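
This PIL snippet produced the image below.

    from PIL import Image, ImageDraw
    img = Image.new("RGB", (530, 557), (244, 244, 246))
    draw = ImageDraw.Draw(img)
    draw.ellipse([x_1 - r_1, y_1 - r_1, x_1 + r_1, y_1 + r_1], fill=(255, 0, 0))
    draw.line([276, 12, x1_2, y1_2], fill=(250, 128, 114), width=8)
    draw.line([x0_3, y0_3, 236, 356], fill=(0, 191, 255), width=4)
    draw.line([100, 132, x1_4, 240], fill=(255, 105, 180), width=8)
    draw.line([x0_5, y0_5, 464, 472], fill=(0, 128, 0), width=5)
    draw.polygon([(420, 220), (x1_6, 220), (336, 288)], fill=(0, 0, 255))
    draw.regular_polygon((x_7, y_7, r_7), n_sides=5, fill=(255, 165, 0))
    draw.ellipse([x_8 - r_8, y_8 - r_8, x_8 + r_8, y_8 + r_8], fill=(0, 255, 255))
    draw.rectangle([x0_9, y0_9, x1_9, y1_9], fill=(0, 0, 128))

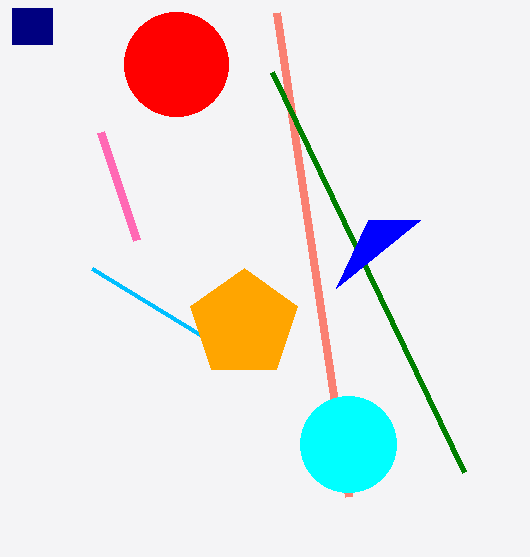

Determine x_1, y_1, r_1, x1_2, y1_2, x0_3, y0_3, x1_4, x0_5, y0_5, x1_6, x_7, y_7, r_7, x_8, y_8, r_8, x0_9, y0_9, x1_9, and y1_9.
x_1 = 176; y_1 = 64; r_1 = 52; x1_2 = 348; y1_2 = 496; x0_3 = 92; y0_3 = 268; x1_4 = 136; x0_5 = 272; y0_5 = 72; x1_6 = 368; x_7 = 244; y_7 = 324; r_7 = 56; x_8 = 348; y_8 = 444; r_8 = 48; x0_9 = 12; y0_9 = 8; x1_9 = 52; y1_9 = 44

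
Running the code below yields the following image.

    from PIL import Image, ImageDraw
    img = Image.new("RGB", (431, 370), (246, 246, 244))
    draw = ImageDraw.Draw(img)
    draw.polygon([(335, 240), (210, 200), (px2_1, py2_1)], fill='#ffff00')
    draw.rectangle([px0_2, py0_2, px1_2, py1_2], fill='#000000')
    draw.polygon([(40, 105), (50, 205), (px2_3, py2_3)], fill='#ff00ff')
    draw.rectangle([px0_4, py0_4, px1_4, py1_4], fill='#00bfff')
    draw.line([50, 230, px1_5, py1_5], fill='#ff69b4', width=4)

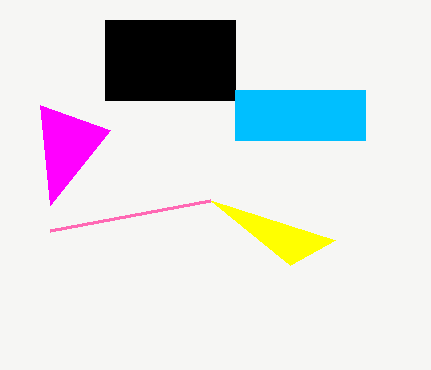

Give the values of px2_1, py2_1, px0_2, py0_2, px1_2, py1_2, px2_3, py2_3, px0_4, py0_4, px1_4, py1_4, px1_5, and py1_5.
px2_1 = 290, py2_1 = 265, px0_2 = 105, py0_2 = 20, px1_2 = 235, py1_2 = 100, px2_3 = 110, py2_3 = 130, px0_4 = 235, py0_4 = 90, px1_4 = 365, py1_4 = 140, px1_5 = 210, py1_5 = 200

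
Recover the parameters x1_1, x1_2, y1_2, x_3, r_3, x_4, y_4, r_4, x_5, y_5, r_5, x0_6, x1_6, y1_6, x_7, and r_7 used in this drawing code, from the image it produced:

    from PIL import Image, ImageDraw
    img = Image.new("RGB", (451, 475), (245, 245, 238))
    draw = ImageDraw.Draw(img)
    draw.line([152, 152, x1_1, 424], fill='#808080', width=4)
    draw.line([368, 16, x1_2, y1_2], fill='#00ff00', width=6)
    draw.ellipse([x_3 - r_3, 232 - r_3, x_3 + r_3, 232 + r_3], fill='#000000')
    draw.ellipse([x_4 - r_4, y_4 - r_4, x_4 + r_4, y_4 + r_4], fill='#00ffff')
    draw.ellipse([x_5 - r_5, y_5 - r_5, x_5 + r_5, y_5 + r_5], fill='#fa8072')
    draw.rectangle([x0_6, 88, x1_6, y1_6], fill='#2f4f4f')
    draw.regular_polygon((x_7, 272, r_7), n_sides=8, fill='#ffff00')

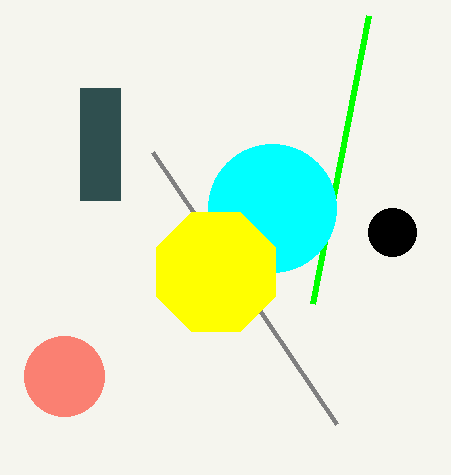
x1_1 = 336; x1_2 = 312; y1_2 = 304; x_3 = 392; r_3 = 24; x_4 = 272; y_4 = 208; r_4 = 64; x_5 = 64; y_5 = 376; r_5 = 40; x0_6 = 80; x1_6 = 120; y1_6 = 200; x_7 = 216; r_7 = 64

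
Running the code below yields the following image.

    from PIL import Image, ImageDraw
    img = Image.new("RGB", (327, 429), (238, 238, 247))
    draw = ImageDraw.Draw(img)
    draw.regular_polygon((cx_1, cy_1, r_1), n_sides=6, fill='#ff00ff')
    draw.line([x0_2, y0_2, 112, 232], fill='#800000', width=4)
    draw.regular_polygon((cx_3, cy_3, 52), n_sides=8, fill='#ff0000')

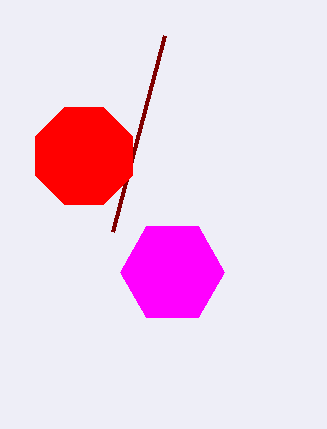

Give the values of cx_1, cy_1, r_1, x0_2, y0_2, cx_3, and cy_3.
cx_1 = 172, cy_1 = 272, r_1 = 52, x0_2 = 164, y0_2 = 36, cx_3 = 84, cy_3 = 156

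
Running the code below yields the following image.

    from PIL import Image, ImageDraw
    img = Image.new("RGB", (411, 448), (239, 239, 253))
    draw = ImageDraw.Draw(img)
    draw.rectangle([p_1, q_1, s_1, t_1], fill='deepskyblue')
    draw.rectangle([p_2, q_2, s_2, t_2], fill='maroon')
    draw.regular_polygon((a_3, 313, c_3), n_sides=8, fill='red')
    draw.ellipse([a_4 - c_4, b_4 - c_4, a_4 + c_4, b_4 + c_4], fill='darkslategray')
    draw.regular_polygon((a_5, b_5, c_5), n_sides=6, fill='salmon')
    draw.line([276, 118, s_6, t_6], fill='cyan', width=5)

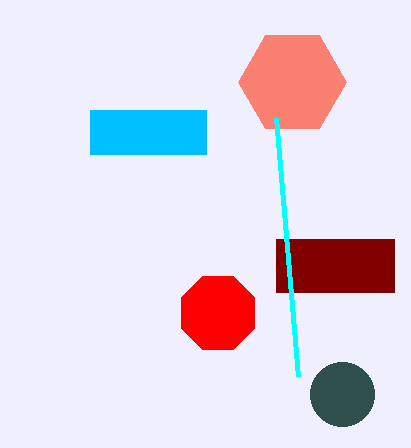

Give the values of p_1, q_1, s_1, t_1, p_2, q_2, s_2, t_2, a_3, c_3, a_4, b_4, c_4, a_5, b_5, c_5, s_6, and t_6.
p_1 = 90
q_1 = 110
s_1 = 206
t_1 = 154
p_2 = 276
q_2 = 239
s_2 = 394
t_2 = 292
a_3 = 218
c_3 = 40
a_4 = 342
b_4 = 394
c_4 = 32
a_5 = 292
b_5 = 82
c_5 = 54
s_6 = 298
t_6 = 376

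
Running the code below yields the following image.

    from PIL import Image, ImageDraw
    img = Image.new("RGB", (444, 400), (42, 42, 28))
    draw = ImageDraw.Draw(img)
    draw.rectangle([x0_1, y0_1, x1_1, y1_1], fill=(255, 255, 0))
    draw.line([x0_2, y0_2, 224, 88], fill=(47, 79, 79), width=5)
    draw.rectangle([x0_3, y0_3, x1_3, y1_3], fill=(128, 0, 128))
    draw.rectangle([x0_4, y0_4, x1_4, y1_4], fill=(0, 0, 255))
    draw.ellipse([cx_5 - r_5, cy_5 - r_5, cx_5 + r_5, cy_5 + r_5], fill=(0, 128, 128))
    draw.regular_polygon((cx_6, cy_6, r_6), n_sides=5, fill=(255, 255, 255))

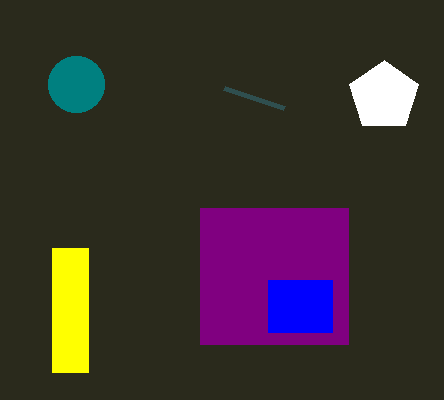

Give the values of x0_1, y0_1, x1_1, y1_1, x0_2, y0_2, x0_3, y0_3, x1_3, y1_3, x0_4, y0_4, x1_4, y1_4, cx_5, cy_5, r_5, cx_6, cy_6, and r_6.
x0_1 = 52, y0_1 = 248, x1_1 = 88, y1_1 = 372, x0_2 = 284, y0_2 = 108, x0_3 = 200, y0_3 = 208, x1_3 = 348, y1_3 = 344, x0_4 = 268, y0_4 = 280, x1_4 = 332, y1_4 = 332, cx_5 = 76, cy_5 = 84, r_5 = 28, cx_6 = 384, cy_6 = 96, r_6 = 36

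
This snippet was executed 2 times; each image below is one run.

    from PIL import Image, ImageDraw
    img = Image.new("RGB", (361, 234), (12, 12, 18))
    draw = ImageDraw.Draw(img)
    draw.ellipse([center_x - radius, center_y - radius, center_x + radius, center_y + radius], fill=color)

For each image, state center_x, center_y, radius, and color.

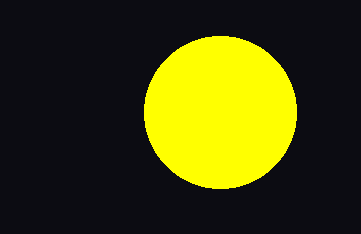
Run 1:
center_x = 220, center_y = 112, radius = 76, color = 'yellow'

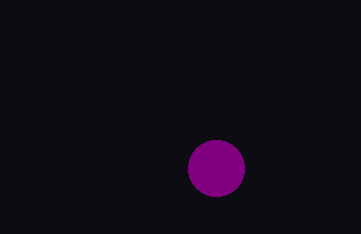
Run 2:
center_x = 216
center_y = 168
radius = 28
color = 'purple'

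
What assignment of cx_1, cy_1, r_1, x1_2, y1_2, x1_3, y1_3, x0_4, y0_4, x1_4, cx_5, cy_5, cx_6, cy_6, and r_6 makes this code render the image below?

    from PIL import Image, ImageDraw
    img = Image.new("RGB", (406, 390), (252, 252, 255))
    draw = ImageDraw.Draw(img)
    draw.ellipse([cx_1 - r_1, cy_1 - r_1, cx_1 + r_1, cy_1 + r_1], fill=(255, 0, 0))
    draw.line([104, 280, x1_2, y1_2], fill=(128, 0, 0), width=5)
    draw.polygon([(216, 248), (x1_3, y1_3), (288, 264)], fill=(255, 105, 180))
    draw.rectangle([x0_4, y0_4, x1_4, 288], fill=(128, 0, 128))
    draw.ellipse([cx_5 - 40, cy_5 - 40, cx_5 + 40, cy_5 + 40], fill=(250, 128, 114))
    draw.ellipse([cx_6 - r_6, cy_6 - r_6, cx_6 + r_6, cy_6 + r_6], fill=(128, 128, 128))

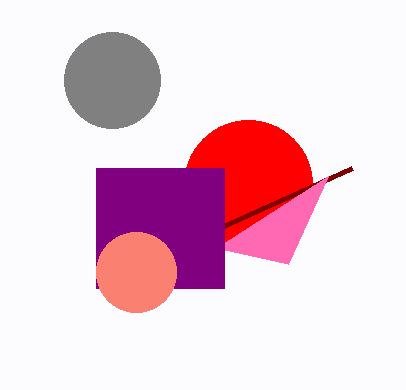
cx_1 = 248, cy_1 = 184, r_1 = 64, x1_2 = 352, y1_2 = 168, x1_3 = 328, y1_3 = 176, x0_4 = 96, y0_4 = 168, x1_4 = 224, cx_5 = 136, cy_5 = 272, cx_6 = 112, cy_6 = 80, r_6 = 48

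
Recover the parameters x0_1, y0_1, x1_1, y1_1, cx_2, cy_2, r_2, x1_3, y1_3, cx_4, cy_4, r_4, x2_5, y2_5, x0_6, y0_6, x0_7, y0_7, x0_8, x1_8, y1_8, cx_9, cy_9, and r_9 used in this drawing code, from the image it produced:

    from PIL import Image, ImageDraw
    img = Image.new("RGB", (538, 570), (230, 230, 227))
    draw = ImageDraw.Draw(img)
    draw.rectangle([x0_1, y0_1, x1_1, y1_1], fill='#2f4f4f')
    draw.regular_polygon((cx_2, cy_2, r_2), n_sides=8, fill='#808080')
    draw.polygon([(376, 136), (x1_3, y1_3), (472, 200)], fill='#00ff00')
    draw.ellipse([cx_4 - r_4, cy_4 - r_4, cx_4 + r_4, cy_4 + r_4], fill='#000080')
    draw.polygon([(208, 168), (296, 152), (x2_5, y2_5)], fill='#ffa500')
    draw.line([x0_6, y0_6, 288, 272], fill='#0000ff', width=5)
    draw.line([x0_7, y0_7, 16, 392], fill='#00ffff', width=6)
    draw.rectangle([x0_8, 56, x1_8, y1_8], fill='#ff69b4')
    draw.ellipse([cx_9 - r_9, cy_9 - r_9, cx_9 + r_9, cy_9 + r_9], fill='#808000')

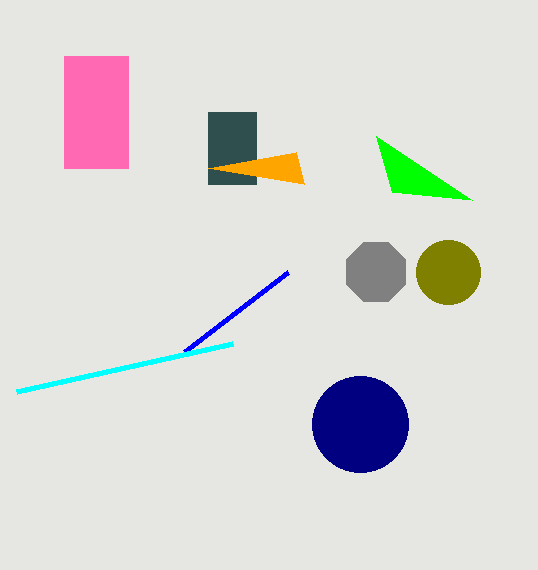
x0_1 = 208
y0_1 = 112
x1_1 = 256
y1_1 = 184
cx_2 = 376
cy_2 = 272
r_2 = 32
x1_3 = 392
y1_3 = 192
cx_4 = 360
cy_4 = 424
r_4 = 48
x2_5 = 304
y2_5 = 184
x0_6 = 184
y0_6 = 352
x0_7 = 232
y0_7 = 344
x0_8 = 64
x1_8 = 128
y1_8 = 168
cx_9 = 448
cy_9 = 272
r_9 = 32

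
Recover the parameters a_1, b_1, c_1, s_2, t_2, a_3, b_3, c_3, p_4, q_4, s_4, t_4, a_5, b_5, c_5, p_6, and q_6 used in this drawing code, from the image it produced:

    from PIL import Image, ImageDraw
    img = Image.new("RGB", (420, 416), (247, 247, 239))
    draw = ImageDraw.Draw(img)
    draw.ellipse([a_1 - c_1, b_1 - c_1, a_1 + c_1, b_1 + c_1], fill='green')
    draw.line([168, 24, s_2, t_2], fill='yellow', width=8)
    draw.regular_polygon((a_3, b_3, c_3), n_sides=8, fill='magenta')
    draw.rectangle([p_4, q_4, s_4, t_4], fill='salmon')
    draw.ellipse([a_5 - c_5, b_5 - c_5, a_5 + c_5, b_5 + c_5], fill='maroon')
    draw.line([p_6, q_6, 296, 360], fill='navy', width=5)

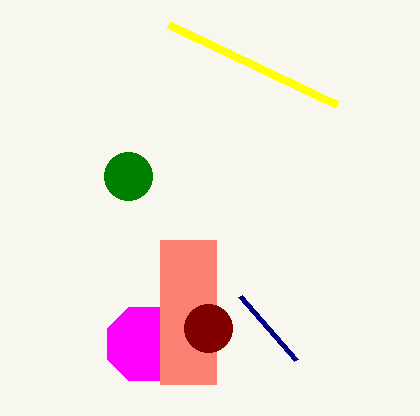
a_1 = 128; b_1 = 176; c_1 = 24; s_2 = 336; t_2 = 104; a_3 = 144; b_3 = 344; c_3 = 40; p_4 = 160; q_4 = 240; s_4 = 216; t_4 = 384; a_5 = 208; b_5 = 328; c_5 = 24; p_6 = 240; q_6 = 296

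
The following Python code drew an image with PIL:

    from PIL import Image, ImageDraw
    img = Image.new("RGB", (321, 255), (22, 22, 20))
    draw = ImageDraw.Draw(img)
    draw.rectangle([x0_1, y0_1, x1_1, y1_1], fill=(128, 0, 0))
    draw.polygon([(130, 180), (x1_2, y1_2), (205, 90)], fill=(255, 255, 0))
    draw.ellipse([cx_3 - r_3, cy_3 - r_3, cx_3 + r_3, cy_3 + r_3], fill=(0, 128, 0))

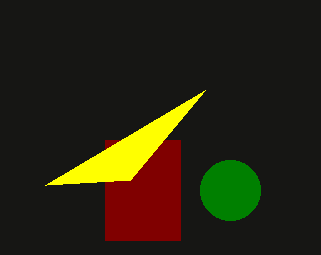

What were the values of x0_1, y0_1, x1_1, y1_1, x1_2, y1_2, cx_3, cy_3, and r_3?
x0_1 = 105, y0_1 = 140, x1_1 = 180, y1_1 = 240, x1_2 = 45, y1_2 = 185, cx_3 = 230, cy_3 = 190, r_3 = 30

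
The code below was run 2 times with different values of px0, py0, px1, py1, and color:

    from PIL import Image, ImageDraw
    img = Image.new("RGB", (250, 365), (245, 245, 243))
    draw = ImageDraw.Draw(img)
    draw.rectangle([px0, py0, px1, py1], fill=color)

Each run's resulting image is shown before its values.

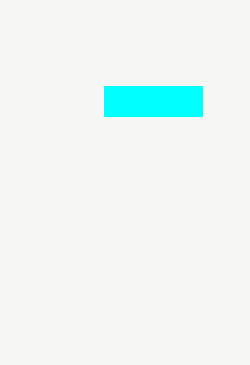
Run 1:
px0 = 104, py0 = 86, px1 = 202, py1 = 116, color = 'cyan'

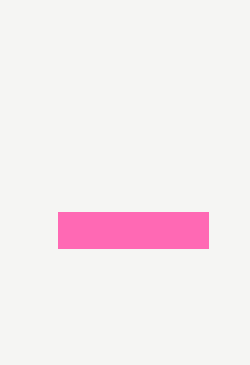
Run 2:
px0 = 58
py0 = 212
px1 = 208
py1 = 248
color = 'hotpink'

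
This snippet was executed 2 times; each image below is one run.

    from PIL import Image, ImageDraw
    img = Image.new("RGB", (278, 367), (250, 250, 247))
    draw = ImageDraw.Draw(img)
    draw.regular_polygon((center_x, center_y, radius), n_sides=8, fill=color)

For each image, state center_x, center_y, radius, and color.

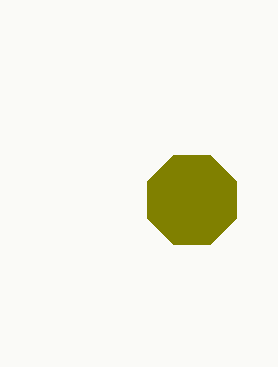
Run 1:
center_x = 192; center_y = 200; radius = 48; color = 'olive'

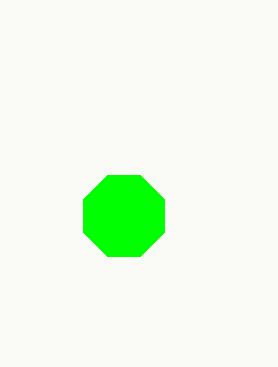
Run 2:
center_x = 124, center_y = 216, radius = 44, color = 'lime'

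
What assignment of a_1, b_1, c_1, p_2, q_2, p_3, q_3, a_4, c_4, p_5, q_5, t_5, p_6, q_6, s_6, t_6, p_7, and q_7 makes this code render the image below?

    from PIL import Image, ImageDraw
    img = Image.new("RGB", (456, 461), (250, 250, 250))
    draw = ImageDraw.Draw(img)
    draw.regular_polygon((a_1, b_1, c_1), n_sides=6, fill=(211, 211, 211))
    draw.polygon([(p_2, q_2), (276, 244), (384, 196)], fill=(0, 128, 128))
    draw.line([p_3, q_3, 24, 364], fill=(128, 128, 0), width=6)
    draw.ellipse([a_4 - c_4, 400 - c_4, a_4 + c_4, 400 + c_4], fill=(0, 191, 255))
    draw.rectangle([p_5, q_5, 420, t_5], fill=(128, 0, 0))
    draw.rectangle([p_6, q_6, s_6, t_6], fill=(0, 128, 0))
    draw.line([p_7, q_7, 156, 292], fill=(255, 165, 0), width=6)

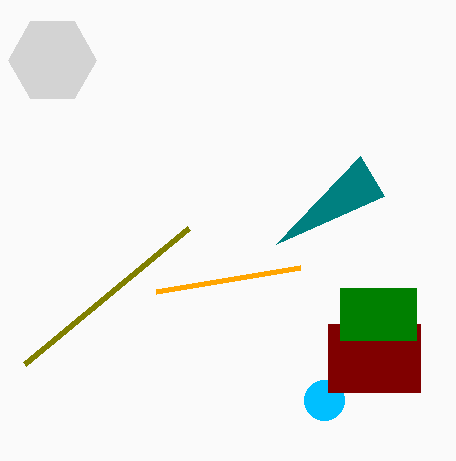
a_1 = 52, b_1 = 60, c_1 = 44, p_2 = 360, q_2 = 156, p_3 = 188, q_3 = 228, a_4 = 324, c_4 = 20, p_5 = 328, q_5 = 324, t_5 = 392, p_6 = 340, q_6 = 288, s_6 = 416, t_6 = 340, p_7 = 300, q_7 = 268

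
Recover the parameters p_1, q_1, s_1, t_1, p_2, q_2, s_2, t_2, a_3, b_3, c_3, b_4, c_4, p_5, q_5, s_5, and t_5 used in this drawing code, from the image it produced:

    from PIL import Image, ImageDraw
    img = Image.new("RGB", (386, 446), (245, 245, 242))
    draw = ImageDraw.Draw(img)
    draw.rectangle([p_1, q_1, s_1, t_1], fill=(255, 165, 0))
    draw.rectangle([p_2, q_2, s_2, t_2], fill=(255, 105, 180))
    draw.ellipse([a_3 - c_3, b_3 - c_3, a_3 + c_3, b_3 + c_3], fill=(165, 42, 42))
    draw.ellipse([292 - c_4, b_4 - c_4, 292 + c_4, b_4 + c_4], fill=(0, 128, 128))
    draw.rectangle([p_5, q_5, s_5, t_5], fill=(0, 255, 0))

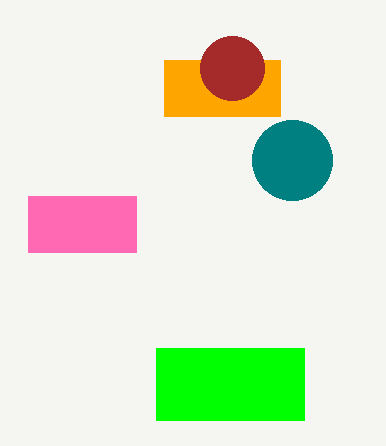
p_1 = 164, q_1 = 60, s_1 = 280, t_1 = 116, p_2 = 28, q_2 = 196, s_2 = 136, t_2 = 252, a_3 = 232, b_3 = 68, c_3 = 32, b_4 = 160, c_4 = 40, p_5 = 156, q_5 = 348, s_5 = 304, t_5 = 420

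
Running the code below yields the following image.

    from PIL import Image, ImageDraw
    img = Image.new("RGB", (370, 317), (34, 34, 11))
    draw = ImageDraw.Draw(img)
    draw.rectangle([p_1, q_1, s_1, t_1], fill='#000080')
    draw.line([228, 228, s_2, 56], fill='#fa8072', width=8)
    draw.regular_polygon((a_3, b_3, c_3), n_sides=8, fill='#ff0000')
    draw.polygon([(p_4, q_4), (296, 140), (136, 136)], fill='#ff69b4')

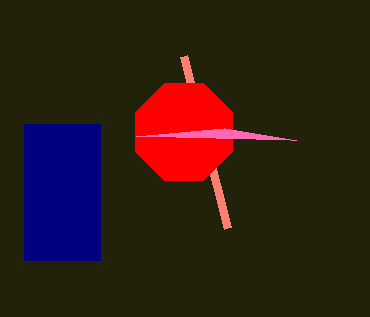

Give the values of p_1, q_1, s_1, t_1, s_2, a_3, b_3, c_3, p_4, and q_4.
p_1 = 24; q_1 = 124; s_1 = 100; t_1 = 260; s_2 = 184; a_3 = 184; b_3 = 132; c_3 = 52; p_4 = 224; q_4 = 128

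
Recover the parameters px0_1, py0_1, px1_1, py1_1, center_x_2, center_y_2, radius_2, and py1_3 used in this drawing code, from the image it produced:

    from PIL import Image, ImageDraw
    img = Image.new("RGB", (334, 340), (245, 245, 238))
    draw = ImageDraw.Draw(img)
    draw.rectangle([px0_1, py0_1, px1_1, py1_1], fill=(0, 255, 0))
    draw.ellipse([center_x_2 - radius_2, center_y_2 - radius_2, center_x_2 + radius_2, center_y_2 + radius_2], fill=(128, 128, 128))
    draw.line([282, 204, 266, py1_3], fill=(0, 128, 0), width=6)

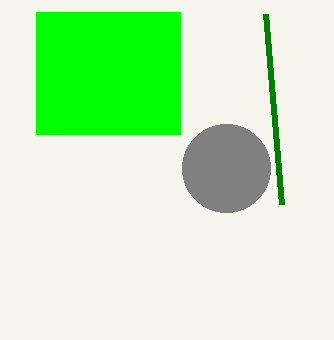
px0_1 = 36, py0_1 = 12, px1_1 = 180, py1_1 = 134, center_x_2 = 226, center_y_2 = 168, radius_2 = 44, py1_3 = 14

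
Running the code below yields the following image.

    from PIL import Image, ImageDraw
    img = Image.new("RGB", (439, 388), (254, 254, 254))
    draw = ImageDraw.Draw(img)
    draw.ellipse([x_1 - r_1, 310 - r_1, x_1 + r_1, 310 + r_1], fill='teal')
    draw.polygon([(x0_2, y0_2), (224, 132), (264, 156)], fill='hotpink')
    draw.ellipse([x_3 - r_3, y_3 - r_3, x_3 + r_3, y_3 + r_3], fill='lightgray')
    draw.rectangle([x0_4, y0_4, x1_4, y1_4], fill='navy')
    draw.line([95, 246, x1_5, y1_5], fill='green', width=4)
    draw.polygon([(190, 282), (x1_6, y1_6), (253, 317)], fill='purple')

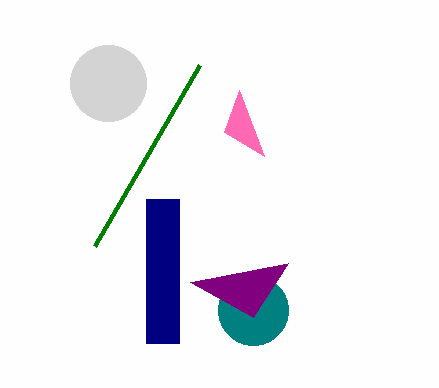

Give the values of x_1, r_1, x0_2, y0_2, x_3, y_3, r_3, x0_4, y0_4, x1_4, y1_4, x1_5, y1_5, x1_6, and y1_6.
x_1 = 253
r_1 = 35
x0_2 = 239
y0_2 = 90
x_3 = 108
y_3 = 83
r_3 = 38
x0_4 = 146
y0_4 = 199
x1_4 = 179
y1_4 = 343
x1_5 = 200
y1_5 = 65
x1_6 = 288
y1_6 = 263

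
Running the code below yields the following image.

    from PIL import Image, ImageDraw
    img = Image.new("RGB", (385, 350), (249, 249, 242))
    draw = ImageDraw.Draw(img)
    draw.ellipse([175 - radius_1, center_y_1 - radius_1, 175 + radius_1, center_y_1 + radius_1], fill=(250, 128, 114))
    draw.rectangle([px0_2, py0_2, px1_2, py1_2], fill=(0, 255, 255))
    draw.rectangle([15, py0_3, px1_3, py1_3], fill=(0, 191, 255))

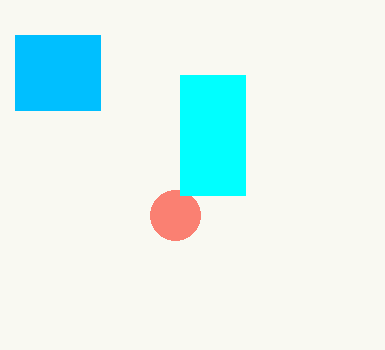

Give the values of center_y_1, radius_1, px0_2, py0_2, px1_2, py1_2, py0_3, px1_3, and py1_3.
center_y_1 = 215, radius_1 = 25, px0_2 = 180, py0_2 = 75, px1_2 = 245, py1_2 = 195, py0_3 = 35, px1_3 = 100, py1_3 = 110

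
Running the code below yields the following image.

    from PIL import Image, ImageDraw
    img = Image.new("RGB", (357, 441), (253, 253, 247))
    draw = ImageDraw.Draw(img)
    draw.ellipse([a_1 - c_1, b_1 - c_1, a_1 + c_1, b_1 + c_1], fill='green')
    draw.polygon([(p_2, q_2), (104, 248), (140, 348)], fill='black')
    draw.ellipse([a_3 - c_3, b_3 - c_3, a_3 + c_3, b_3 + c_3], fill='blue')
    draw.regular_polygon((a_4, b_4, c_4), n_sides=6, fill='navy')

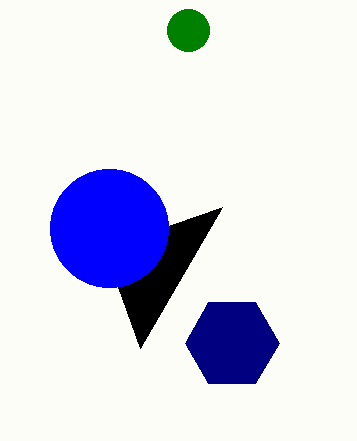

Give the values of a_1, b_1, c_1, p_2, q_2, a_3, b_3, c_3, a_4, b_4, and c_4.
a_1 = 188
b_1 = 30
c_1 = 21
p_2 = 222
q_2 = 207
a_3 = 109
b_3 = 228
c_3 = 59
a_4 = 232
b_4 = 343
c_4 = 47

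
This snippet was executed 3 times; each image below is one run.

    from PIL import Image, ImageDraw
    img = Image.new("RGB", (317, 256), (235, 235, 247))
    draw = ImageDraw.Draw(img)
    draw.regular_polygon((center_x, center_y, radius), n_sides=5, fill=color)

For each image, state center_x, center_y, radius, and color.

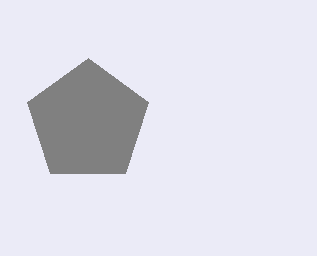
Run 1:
center_x = 88; center_y = 122; radius = 64; color = 'gray'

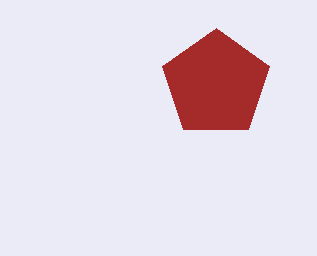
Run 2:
center_x = 216, center_y = 84, radius = 56, color = 'brown'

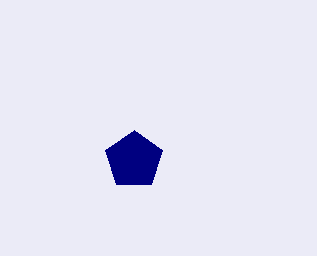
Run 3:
center_x = 134; center_y = 160; radius = 30; color = 'navy'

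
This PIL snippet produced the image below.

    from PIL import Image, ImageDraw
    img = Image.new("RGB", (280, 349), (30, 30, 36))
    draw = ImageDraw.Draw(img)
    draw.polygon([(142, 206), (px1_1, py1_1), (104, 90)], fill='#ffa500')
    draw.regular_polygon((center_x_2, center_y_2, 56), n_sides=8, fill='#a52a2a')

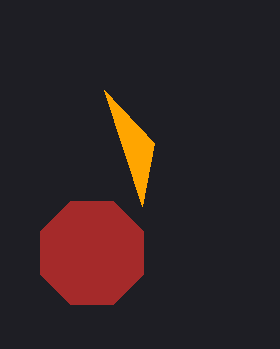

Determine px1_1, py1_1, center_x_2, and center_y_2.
px1_1 = 154, py1_1 = 143, center_x_2 = 92, center_y_2 = 253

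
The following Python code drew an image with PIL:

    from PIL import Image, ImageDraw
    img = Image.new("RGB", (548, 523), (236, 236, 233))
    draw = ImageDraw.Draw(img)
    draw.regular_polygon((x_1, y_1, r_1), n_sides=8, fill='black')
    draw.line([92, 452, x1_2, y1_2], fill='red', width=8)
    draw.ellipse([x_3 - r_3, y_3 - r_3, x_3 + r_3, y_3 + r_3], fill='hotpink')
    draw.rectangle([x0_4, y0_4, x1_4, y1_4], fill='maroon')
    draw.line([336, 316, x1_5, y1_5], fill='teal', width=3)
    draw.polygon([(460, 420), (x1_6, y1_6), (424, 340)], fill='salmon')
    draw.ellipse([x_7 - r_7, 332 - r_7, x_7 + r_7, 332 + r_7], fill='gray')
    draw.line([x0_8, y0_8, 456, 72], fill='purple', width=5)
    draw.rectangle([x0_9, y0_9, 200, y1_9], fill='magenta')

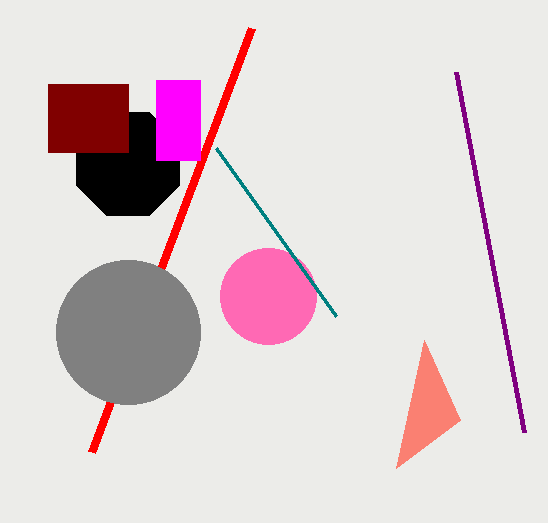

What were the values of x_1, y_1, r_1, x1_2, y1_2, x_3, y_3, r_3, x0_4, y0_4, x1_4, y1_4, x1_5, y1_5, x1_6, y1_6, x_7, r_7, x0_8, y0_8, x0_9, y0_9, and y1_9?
x_1 = 128, y_1 = 164, r_1 = 56, x1_2 = 252, y1_2 = 28, x_3 = 268, y_3 = 296, r_3 = 48, x0_4 = 48, y0_4 = 84, x1_4 = 128, y1_4 = 152, x1_5 = 216, y1_5 = 148, x1_6 = 396, y1_6 = 468, x_7 = 128, r_7 = 72, x0_8 = 524, y0_8 = 432, x0_9 = 156, y0_9 = 80, y1_9 = 160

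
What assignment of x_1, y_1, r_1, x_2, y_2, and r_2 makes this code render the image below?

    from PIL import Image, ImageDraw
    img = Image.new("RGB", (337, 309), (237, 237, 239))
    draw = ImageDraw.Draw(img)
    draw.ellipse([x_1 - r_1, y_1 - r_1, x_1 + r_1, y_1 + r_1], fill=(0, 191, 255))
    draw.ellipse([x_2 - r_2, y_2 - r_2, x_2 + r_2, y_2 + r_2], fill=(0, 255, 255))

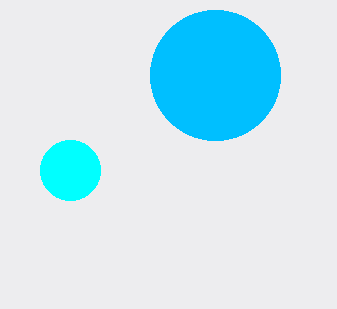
x_1 = 215
y_1 = 75
r_1 = 65
x_2 = 70
y_2 = 170
r_2 = 30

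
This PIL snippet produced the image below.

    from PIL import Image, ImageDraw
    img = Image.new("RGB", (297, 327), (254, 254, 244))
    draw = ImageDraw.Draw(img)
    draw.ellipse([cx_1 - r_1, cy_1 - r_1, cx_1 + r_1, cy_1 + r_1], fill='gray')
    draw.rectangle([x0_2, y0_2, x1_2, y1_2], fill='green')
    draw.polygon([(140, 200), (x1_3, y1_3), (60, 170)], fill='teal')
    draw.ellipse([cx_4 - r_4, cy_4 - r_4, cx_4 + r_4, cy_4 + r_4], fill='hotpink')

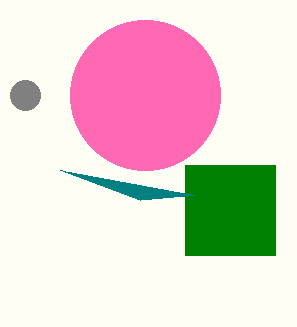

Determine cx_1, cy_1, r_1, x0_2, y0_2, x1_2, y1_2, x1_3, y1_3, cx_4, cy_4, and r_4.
cx_1 = 25
cy_1 = 95
r_1 = 15
x0_2 = 185
y0_2 = 165
x1_2 = 275
y1_2 = 255
x1_3 = 195
y1_3 = 195
cx_4 = 145
cy_4 = 95
r_4 = 75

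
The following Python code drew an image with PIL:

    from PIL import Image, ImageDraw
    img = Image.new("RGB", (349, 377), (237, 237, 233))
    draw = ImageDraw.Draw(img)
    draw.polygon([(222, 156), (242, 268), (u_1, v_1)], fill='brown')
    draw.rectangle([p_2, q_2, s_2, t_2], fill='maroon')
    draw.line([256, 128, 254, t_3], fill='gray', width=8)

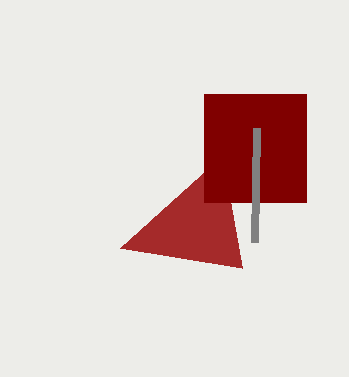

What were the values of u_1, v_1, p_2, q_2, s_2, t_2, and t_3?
u_1 = 120, v_1 = 248, p_2 = 204, q_2 = 94, s_2 = 306, t_2 = 202, t_3 = 242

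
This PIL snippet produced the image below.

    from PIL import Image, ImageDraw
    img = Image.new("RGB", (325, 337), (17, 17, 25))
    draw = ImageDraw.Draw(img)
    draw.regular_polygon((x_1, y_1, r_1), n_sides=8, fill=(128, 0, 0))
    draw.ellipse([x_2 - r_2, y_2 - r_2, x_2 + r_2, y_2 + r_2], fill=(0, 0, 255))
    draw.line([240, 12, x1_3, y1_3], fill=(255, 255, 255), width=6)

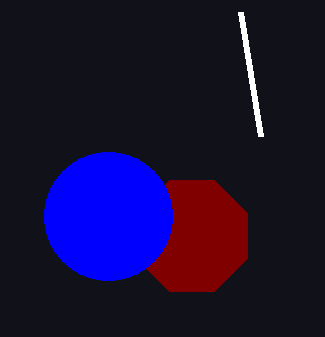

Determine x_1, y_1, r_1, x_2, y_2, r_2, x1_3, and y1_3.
x_1 = 192; y_1 = 236; r_1 = 60; x_2 = 108; y_2 = 216; r_2 = 64; x1_3 = 260; y1_3 = 136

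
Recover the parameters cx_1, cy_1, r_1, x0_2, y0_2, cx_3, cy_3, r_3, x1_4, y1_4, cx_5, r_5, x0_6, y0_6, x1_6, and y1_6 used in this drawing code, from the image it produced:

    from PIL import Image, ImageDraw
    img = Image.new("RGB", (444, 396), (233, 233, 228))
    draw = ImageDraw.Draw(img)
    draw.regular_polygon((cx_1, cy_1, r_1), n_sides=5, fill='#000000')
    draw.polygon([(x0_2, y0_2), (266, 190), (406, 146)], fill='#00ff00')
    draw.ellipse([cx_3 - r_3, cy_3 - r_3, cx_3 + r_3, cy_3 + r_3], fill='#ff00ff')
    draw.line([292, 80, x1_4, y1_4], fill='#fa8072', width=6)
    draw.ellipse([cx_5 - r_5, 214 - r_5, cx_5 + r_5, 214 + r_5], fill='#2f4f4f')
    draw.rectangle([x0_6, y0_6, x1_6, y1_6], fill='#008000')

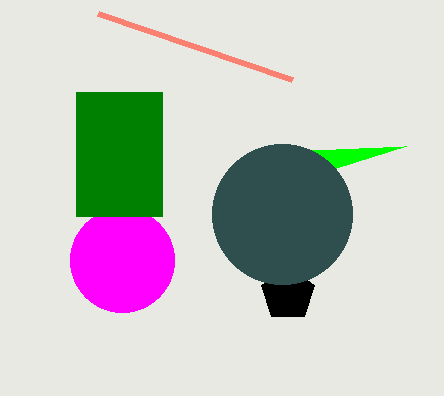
cx_1 = 288
cy_1 = 294
r_1 = 28
x0_2 = 312
y0_2 = 150
cx_3 = 122
cy_3 = 260
r_3 = 52
x1_4 = 98
y1_4 = 14
cx_5 = 282
r_5 = 70
x0_6 = 76
y0_6 = 92
x1_6 = 162
y1_6 = 216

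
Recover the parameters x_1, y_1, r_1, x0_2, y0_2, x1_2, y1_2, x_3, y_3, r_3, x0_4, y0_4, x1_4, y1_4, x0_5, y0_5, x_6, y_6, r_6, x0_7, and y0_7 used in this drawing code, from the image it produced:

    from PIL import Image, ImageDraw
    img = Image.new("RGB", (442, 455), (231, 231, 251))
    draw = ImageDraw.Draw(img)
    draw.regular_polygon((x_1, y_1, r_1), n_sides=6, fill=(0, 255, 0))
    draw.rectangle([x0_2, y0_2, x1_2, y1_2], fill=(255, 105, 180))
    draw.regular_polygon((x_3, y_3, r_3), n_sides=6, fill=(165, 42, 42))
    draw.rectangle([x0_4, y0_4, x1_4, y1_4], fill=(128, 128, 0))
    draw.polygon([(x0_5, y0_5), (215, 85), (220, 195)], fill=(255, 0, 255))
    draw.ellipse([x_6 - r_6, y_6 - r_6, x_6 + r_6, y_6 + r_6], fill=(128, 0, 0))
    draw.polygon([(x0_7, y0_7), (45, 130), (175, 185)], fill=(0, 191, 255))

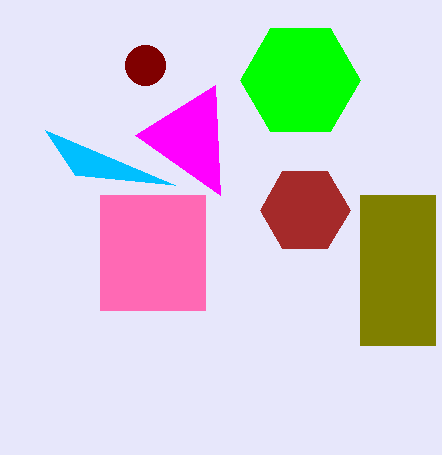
x_1 = 300, y_1 = 80, r_1 = 60, x0_2 = 100, y0_2 = 195, x1_2 = 205, y1_2 = 310, x_3 = 305, y_3 = 210, r_3 = 45, x0_4 = 360, y0_4 = 195, x1_4 = 435, y1_4 = 345, x0_5 = 135, y0_5 = 135, x_6 = 145, y_6 = 65, r_6 = 20, x0_7 = 75, y0_7 = 175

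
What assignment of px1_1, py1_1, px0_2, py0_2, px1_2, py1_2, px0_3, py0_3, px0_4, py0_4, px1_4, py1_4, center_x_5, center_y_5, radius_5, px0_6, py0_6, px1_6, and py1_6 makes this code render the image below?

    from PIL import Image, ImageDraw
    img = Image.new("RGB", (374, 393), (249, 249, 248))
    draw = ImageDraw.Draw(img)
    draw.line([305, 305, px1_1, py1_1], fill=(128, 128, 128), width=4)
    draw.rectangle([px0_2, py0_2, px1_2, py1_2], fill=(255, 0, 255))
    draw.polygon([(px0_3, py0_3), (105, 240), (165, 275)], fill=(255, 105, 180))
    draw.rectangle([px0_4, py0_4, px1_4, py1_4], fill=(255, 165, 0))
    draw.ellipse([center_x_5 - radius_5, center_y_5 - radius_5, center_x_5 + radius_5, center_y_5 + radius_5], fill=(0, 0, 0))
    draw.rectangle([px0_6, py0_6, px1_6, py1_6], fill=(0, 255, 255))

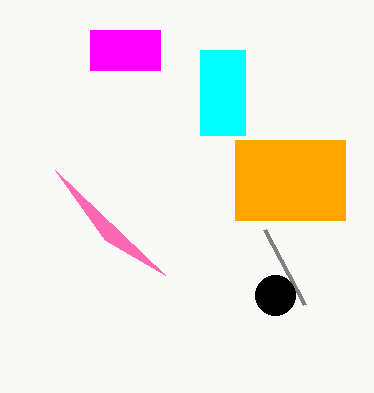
px1_1 = 265; py1_1 = 230; px0_2 = 90; py0_2 = 30; px1_2 = 160; py1_2 = 70; px0_3 = 55; py0_3 = 170; px0_4 = 235; py0_4 = 140; px1_4 = 345; py1_4 = 220; center_x_5 = 275; center_y_5 = 295; radius_5 = 20; px0_6 = 200; py0_6 = 50; px1_6 = 245; py1_6 = 135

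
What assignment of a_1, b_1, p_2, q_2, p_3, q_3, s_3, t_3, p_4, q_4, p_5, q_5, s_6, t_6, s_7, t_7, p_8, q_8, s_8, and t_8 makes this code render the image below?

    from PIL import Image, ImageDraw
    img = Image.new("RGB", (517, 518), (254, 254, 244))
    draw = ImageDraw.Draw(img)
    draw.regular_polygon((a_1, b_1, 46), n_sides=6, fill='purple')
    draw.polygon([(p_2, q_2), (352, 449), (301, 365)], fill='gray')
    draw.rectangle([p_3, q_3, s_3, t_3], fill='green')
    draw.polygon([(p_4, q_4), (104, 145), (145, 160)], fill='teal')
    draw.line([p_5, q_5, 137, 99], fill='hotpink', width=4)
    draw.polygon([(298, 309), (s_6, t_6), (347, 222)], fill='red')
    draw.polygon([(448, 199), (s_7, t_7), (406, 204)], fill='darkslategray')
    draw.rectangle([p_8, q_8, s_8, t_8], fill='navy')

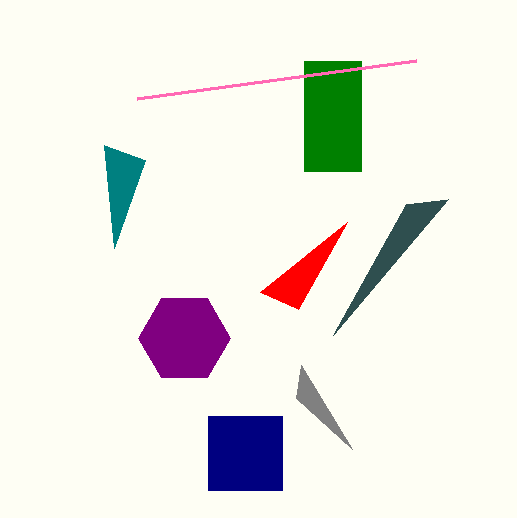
a_1 = 184; b_1 = 338; p_2 = 296; q_2 = 398; p_3 = 304; q_3 = 61; s_3 = 361; t_3 = 171; p_4 = 114; q_4 = 248; p_5 = 416; q_5 = 61; s_6 = 260; t_6 = 292; s_7 = 333; t_7 = 335; p_8 = 208; q_8 = 416; s_8 = 282; t_8 = 490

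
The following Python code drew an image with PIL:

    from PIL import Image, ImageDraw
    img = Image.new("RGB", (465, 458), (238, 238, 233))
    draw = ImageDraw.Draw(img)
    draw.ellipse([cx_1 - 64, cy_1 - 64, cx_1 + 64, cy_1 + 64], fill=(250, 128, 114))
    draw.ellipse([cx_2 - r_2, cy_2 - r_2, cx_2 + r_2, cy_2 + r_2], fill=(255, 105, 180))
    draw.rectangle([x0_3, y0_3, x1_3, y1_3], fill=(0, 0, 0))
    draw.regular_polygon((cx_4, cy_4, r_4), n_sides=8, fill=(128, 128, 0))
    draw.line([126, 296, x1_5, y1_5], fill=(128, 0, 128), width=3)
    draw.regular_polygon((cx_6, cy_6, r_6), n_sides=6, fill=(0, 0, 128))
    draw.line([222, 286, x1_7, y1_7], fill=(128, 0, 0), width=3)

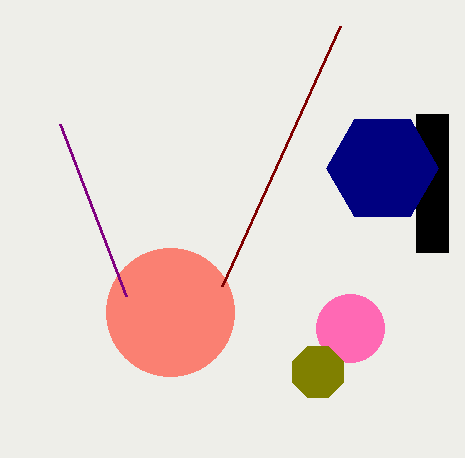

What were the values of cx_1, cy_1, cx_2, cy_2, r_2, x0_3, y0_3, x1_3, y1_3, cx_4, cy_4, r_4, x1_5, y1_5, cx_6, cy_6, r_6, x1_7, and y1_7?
cx_1 = 170, cy_1 = 312, cx_2 = 350, cy_2 = 328, r_2 = 34, x0_3 = 416, y0_3 = 114, x1_3 = 448, y1_3 = 252, cx_4 = 318, cy_4 = 372, r_4 = 28, x1_5 = 60, y1_5 = 124, cx_6 = 382, cy_6 = 168, r_6 = 56, x1_7 = 340, y1_7 = 26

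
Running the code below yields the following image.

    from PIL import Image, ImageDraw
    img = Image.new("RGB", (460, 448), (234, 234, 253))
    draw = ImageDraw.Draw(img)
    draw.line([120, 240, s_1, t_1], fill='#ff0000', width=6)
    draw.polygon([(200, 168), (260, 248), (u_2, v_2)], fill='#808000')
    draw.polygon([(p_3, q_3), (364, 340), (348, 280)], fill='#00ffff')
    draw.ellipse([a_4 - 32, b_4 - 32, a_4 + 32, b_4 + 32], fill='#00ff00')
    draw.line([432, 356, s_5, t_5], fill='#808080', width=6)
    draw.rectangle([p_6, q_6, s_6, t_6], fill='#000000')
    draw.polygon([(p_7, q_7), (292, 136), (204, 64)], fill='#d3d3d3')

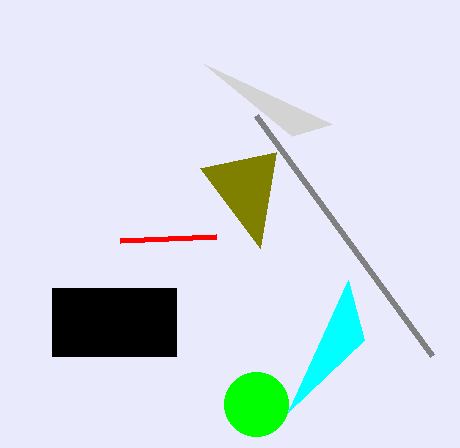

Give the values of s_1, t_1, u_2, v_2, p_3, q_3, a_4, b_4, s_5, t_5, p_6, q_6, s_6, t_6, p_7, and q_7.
s_1 = 216
t_1 = 236
u_2 = 276
v_2 = 152
p_3 = 288
q_3 = 412
a_4 = 256
b_4 = 404
s_5 = 256
t_5 = 116
p_6 = 52
q_6 = 288
s_6 = 176
t_6 = 356
p_7 = 332
q_7 = 124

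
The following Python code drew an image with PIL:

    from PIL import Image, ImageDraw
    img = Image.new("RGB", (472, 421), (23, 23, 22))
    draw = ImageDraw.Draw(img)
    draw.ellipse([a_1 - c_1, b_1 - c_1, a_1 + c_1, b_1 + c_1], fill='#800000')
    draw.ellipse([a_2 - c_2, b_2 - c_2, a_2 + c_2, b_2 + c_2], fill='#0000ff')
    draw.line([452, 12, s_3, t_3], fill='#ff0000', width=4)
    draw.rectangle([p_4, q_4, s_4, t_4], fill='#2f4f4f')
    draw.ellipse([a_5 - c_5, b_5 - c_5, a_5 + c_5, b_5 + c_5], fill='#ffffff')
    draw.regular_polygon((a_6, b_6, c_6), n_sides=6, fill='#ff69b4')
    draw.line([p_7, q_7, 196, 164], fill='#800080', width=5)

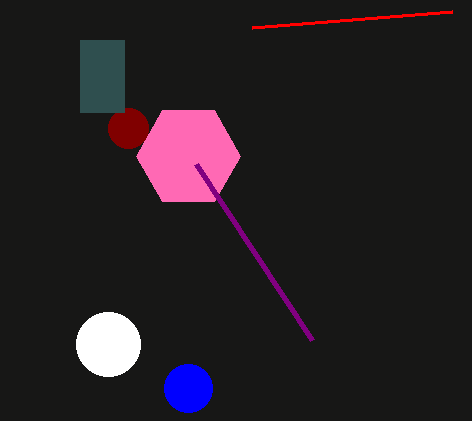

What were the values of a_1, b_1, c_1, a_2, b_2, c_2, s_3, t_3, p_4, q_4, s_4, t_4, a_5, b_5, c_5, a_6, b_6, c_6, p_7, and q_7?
a_1 = 128, b_1 = 128, c_1 = 20, a_2 = 188, b_2 = 388, c_2 = 24, s_3 = 252, t_3 = 28, p_4 = 80, q_4 = 40, s_4 = 124, t_4 = 112, a_5 = 108, b_5 = 344, c_5 = 32, a_6 = 188, b_6 = 156, c_6 = 52, p_7 = 312, q_7 = 340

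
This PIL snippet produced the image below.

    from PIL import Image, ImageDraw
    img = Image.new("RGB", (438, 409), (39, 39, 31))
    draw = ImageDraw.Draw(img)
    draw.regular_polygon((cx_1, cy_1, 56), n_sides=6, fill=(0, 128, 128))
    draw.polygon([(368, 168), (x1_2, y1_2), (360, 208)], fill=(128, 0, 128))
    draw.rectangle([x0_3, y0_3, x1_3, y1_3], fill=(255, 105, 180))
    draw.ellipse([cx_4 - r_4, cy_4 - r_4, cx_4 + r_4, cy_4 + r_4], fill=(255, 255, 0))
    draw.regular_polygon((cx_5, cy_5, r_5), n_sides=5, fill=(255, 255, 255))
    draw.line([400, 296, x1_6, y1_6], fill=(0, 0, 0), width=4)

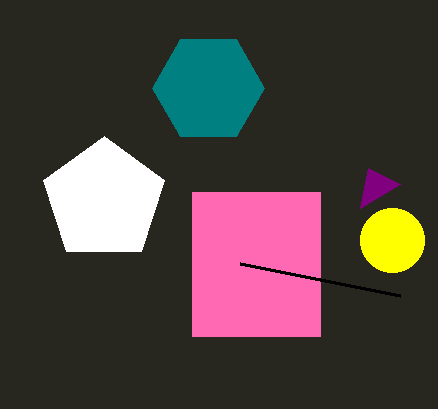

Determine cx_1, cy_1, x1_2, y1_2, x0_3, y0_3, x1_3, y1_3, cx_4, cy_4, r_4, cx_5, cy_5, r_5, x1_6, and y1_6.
cx_1 = 208
cy_1 = 88
x1_2 = 400
y1_2 = 184
x0_3 = 192
y0_3 = 192
x1_3 = 320
y1_3 = 336
cx_4 = 392
cy_4 = 240
r_4 = 32
cx_5 = 104
cy_5 = 200
r_5 = 64
x1_6 = 240
y1_6 = 264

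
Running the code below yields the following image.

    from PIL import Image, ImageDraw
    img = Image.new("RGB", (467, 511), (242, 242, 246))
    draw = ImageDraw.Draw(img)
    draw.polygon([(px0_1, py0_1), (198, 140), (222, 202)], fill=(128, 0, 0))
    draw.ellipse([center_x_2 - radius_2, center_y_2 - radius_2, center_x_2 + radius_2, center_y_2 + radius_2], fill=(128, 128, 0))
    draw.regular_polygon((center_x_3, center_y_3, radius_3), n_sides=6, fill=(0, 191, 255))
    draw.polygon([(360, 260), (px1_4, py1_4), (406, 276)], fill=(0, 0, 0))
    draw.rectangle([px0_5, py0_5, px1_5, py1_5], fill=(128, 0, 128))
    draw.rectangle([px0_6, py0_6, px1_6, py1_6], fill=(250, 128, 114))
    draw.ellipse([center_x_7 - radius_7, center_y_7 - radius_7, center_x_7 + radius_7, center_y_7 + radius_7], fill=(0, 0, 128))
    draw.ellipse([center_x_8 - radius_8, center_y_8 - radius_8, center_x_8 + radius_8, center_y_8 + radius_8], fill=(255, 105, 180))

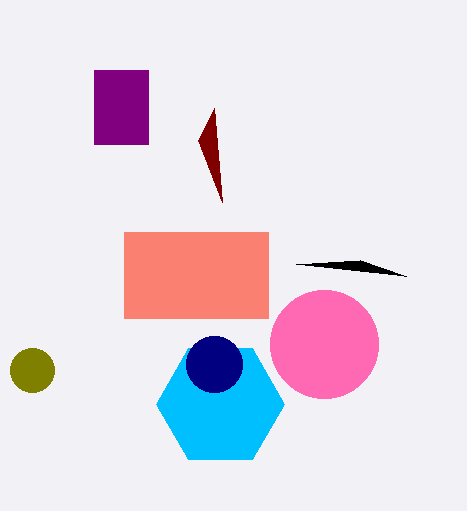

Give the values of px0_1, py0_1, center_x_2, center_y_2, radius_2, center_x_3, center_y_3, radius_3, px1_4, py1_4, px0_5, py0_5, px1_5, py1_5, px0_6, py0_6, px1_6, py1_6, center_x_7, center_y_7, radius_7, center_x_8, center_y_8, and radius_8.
px0_1 = 214; py0_1 = 108; center_x_2 = 32; center_y_2 = 370; radius_2 = 22; center_x_3 = 220; center_y_3 = 404; radius_3 = 64; px1_4 = 296; py1_4 = 264; px0_5 = 94; py0_5 = 70; px1_5 = 148; py1_5 = 144; px0_6 = 124; py0_6 = 232; px1_6 = 268; py1_6 = 318; center_x_7 = 214; center_y_7 = 364; radius_7 = 28; center_x_8 = 324; center_y_8 = 344; radius_8 = 54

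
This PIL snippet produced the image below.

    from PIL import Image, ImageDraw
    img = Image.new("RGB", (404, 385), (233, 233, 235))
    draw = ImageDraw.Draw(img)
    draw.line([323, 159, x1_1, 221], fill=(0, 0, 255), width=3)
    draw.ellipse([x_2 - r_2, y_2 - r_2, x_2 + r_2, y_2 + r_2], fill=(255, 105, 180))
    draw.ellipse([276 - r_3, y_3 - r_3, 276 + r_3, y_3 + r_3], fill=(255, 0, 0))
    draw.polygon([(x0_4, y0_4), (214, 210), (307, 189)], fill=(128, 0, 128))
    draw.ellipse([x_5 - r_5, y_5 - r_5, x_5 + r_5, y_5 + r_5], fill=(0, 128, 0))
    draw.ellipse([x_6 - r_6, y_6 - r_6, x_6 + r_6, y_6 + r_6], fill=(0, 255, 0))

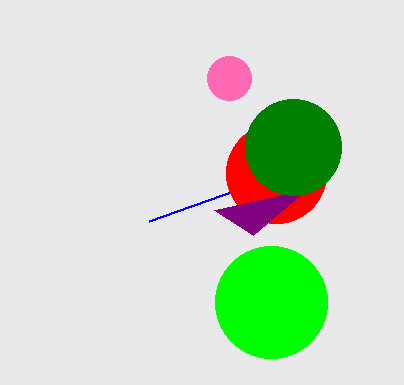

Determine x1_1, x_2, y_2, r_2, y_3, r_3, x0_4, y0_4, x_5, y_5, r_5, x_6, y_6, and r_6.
x1_1 = 149, x_2 = 229, y_2 = 78, r_2 = 22, y_3 = 173, r_3 = 50, x0_4 = 253, y0_4 = 235, x_5 = 293, y_5 = 147, r_5 = 48, x_6 = 271, y_6 = 302, r_6 = 56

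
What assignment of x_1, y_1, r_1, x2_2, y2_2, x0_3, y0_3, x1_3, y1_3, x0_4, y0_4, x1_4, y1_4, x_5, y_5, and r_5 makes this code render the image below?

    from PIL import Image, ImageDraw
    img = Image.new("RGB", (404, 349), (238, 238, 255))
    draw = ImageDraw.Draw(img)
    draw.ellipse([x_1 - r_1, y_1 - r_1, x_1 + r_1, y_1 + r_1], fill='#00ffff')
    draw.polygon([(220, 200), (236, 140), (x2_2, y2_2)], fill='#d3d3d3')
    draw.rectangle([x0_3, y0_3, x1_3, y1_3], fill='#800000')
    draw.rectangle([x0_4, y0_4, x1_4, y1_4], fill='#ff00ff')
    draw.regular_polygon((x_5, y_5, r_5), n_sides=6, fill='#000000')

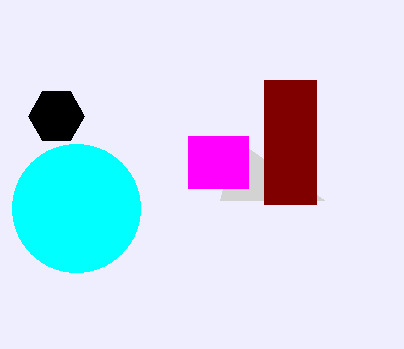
x_1 = 76, y_1 = 208, r_1 = 64, x2_2 = 324, y2_2 = 200, x0_3 = 264, y0_3 = 80, x1_3 = 316, y1_3 = 204, x0_4 = 188, y0_4 = 136, x1_4 = 248, y1_4 = 188, x_5 = 56, y_5 = 116, r_5 = 28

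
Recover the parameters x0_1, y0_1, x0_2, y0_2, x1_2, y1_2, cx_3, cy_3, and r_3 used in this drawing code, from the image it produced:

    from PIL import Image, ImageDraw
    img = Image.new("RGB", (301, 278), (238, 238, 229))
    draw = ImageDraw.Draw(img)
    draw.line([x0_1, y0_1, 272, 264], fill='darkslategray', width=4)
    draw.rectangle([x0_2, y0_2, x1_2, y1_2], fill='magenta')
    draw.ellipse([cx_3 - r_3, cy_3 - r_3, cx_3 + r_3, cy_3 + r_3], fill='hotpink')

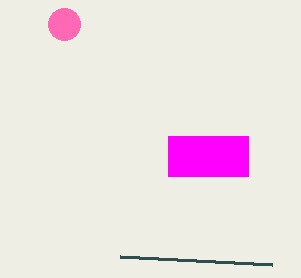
x0_1 = 120, y0_1 = 256, x0_2 = 168, y0_2 = 136, x1_2 = 248, y1_2 = 176, cx_3 = 64, cy_3 = 24, r_3 = 16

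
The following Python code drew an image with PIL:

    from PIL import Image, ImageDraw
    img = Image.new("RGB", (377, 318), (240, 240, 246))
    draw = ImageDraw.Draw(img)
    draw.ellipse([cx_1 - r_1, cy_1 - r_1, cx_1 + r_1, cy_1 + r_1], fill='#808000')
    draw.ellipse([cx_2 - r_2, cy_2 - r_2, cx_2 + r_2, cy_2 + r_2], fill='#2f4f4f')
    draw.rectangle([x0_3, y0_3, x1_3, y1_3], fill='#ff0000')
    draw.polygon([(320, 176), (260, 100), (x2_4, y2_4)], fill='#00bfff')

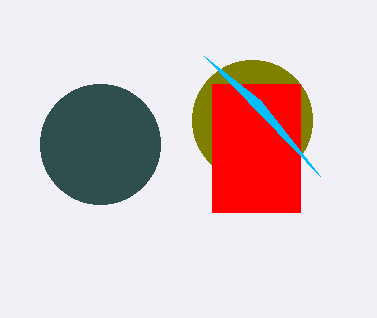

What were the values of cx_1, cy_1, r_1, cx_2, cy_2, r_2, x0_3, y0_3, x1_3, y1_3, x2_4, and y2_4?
cx_1 = 252; cy_1 = 120; r_1 = 60; cx_2 = 100; cy_2 = 144; r_2 = 60; x0_3 = 212; y0_3 = 84; x1_3 = 300; y1_3 = 212; x2_4 = 204; y2_4 = 56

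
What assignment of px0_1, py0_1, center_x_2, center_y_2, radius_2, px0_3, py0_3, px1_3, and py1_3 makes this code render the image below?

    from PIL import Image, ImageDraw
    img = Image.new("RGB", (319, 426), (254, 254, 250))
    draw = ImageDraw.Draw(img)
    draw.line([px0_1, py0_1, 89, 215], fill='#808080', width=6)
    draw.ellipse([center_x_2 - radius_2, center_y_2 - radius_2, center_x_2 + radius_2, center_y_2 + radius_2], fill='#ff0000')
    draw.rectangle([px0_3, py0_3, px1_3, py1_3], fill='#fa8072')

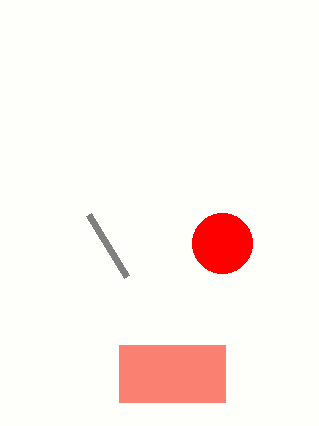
px0_1 = 127, py0_1 = 277, center_x_2 = 222, center_y_2 = 243, radius_2 = 30, px0_3 = 119, py0_3 = 345, px1_3 = 225, py1_3 = 402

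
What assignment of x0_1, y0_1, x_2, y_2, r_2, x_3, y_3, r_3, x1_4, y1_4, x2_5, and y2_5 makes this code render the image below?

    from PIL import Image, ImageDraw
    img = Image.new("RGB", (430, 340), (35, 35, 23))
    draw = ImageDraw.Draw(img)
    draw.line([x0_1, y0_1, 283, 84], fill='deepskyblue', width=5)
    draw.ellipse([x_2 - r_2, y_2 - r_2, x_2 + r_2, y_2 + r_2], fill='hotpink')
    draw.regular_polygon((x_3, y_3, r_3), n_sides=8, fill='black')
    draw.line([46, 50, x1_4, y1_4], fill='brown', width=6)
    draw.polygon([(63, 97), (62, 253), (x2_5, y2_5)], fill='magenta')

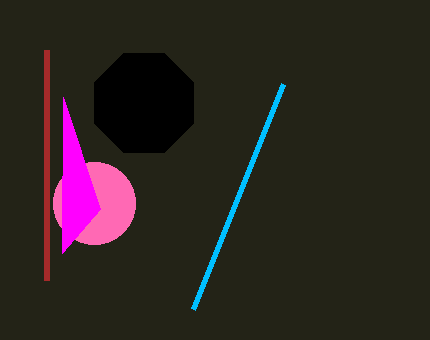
x0_1 = 193, y0_1 = 309, x_2 = 94, y_2 = 203, r_2 = 41, x_3 = 144, y_3 = 103, r_3 = 54, x1_4 = 46, y1_4 = 280, x2_5 = 100, y2_5 = 209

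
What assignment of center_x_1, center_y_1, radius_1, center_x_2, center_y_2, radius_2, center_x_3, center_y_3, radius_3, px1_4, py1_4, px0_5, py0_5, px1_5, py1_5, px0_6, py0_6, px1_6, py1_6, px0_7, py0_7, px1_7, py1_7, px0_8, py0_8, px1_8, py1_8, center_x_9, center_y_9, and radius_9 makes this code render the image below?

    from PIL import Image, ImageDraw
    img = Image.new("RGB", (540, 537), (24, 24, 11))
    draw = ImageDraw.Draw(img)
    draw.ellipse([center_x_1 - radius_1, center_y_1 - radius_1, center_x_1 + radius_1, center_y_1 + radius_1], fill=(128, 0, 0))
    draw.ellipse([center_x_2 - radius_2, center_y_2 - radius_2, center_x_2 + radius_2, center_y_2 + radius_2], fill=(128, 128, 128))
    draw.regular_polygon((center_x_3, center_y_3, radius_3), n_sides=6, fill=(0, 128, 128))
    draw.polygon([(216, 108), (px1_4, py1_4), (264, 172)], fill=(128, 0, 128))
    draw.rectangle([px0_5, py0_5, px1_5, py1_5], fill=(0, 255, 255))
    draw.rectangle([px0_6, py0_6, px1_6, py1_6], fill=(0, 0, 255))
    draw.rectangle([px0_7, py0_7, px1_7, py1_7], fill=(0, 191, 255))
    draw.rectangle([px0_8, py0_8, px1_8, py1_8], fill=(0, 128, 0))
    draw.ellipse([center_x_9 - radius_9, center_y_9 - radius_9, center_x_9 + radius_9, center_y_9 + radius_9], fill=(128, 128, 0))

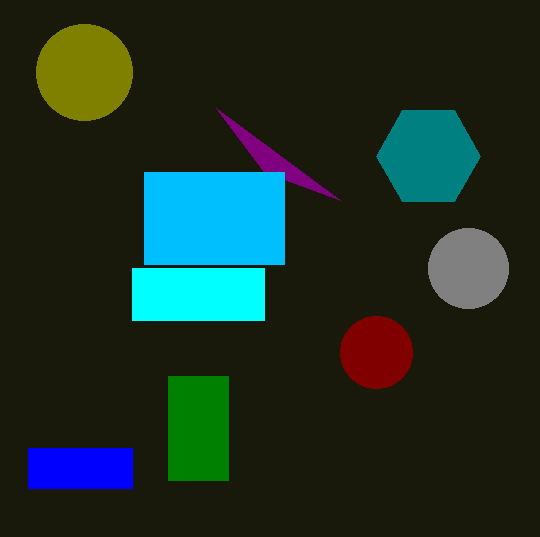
center_x_1 = 376, center_y_1 = 352, radius_1 = 36, center_x_2 = 468, center_y_2 = 268, radius_2 = 40, center_x_3 = 428, center_y_3 = 156, radius_3 = 52, px1_4 = 340, py1_4 = 200, px0_5 = 132, py0_5 = 268, px1_5 = 264, py1_5 = 320, px0_6 = 28, py0_6 = 448, px1_6 = 132, py1_6 = 488, px0_7 = 144, py0_7 = 172, px1_7 = 284, py1_7 = 264, px0_8 = 168, py0_8 = 376, px1_8 = 228, py1_8 = 480, center_x_9 = 84, center_y_9 = 72, radius_9 = 48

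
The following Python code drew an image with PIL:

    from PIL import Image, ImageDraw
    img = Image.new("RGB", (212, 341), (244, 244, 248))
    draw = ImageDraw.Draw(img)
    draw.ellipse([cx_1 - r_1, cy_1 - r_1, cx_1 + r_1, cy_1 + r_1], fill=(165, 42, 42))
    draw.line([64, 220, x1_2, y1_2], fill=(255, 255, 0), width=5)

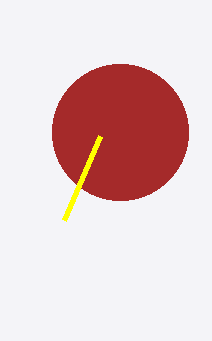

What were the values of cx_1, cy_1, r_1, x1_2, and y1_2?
cx_1 = 120; cy_1 = 132; r_1 = 68; x1_2 = 100; y1_2 = 136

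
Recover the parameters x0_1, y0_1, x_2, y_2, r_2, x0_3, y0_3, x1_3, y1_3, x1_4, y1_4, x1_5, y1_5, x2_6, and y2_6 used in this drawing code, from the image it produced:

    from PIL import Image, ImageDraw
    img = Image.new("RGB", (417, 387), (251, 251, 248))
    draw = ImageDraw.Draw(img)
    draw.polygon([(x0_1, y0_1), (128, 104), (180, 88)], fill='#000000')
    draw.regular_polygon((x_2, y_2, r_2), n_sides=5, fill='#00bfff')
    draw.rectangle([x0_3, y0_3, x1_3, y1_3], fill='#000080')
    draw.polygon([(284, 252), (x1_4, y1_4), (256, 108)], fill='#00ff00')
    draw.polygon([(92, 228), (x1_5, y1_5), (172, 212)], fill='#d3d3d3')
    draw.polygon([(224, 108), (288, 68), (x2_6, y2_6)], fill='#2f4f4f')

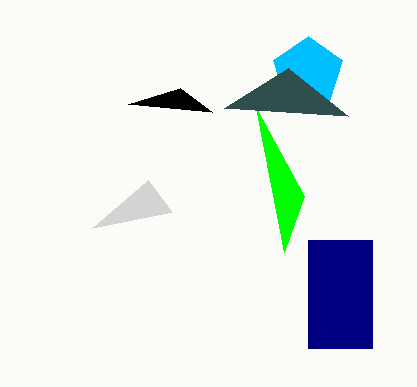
x0_1 = 212
y0_1 = 112
x_2 = 308
y_2 = 72
r_2 = 36
x0_3 = 308
y0_3 = 240
x1_3 = 372
y1_3 = 348
x1_4 = 304
y1_4 = 196
x1_5 = 148
y1_5 = 180
x2_6 = 348
y2_6 = 116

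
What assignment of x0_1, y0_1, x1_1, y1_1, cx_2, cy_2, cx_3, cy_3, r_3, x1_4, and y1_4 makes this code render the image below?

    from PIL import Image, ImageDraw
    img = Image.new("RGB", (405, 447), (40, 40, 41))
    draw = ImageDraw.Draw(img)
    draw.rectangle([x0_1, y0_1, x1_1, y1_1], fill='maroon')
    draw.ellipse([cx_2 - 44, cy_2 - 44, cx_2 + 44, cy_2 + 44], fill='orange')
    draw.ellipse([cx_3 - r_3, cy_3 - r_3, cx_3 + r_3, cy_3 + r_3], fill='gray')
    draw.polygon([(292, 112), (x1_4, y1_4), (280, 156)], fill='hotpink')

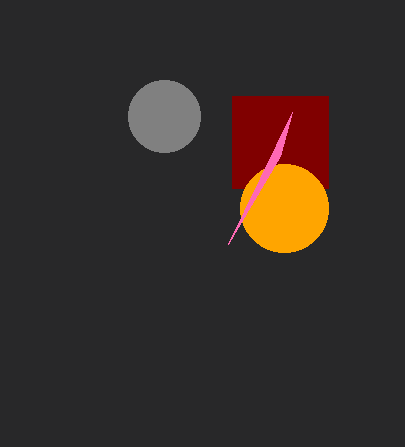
x0_1 = 232, y0_1 = 96, x1_1 = 328, y1_1 = 188, cx_2 = 284, cy_2 = 208, cx_3 = 164, cy_3 = 116, r_3 = 36, x1_4 = 228, y1_4 = 244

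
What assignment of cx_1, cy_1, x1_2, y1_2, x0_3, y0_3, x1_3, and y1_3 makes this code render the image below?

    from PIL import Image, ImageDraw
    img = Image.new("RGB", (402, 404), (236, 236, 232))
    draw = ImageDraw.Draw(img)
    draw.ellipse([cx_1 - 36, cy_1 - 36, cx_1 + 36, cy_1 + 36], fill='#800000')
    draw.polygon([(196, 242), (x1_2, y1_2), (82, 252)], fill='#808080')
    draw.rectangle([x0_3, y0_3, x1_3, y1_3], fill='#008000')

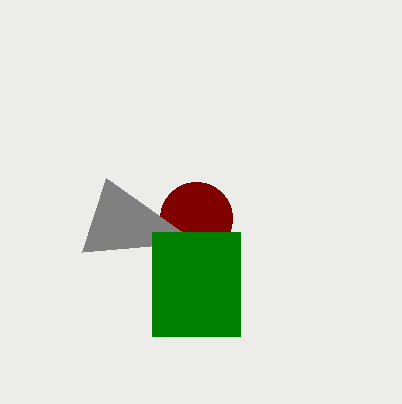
cx_1 = 196; cy_1 = 218; x1_2 = 106; y1_2 = 178; x0_3 = 152; y0_3 = 232; x1_3 = 240; y1_3 = 336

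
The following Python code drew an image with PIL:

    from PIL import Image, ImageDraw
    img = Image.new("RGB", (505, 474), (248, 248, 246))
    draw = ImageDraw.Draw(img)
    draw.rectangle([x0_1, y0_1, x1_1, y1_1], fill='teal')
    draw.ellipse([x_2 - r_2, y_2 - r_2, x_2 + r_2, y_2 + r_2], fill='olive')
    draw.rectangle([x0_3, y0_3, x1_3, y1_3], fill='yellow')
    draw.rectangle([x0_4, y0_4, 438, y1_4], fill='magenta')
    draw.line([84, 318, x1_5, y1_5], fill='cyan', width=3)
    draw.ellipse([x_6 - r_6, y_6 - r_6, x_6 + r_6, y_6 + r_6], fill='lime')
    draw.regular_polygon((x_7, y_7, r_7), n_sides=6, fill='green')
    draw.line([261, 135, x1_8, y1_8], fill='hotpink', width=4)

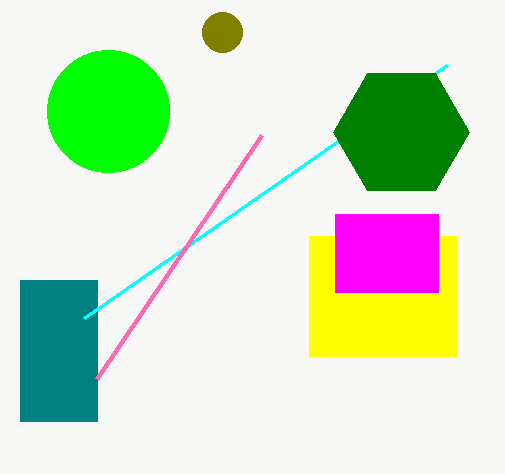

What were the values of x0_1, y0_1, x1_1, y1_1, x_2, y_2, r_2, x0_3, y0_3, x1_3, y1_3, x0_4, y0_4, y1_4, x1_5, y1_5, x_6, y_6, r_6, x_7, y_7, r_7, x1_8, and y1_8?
x0_1 = 20; y0_1 = 280; x1_1 = 97; y1_1 = 421; x_2 = 222; y_2 = 32; r_2 = 20; x0_3 = 309; y0_3 = 236; x1_3 = 456; y1_3 = 356; x0_4 = 335; y0_4 = 214; y1_4 = 292; x1_5 = 447; y1_5 = 65; x_6 = 108; y_6 = 111; r_6 = 61; x_7 = 401; y_7 = 132; r_7 = 68; x1_8 = 96; y1_8 = 379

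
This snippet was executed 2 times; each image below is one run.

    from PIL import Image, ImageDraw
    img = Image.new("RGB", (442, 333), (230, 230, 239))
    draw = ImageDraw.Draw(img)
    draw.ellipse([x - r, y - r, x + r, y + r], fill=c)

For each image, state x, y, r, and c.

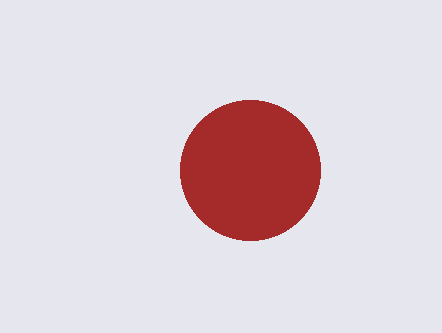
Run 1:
x = 250, y = 170, r = 70, c = 'brown'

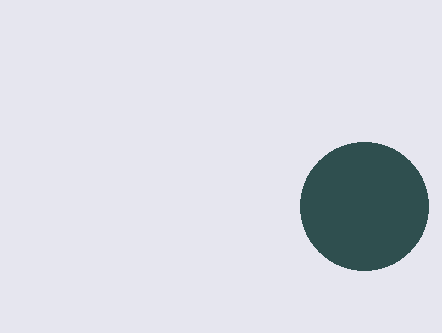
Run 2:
x = 364, y = 206, r = 64, c = 'darkslategray'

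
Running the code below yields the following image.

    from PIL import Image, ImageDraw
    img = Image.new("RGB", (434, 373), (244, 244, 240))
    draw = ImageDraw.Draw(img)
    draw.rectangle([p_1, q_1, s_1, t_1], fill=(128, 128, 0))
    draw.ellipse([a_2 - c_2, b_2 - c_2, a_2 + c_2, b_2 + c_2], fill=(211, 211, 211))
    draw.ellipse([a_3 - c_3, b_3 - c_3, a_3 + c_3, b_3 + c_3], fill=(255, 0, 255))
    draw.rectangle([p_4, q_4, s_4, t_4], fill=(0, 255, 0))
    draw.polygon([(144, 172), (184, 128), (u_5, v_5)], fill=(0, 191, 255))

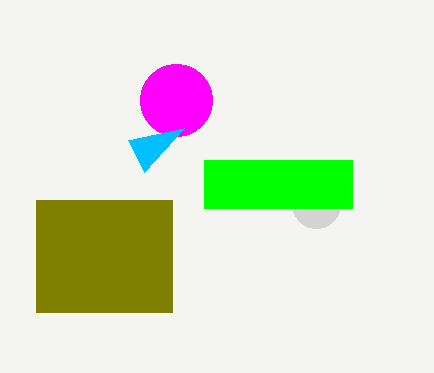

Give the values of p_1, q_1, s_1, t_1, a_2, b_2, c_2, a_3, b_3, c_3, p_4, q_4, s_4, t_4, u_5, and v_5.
p_1 = 36; q_1 = 200; s_1 = 172; t_1 = 312; a_2 = 316; b_2 = 204; c_2 = 24; a_3 = 176; b_3 = 100; c_3 = 36; p_4 = 204; q_4 = 160; s_4 = 352; t_4 = 208; u_5 = 128; v_5 = 140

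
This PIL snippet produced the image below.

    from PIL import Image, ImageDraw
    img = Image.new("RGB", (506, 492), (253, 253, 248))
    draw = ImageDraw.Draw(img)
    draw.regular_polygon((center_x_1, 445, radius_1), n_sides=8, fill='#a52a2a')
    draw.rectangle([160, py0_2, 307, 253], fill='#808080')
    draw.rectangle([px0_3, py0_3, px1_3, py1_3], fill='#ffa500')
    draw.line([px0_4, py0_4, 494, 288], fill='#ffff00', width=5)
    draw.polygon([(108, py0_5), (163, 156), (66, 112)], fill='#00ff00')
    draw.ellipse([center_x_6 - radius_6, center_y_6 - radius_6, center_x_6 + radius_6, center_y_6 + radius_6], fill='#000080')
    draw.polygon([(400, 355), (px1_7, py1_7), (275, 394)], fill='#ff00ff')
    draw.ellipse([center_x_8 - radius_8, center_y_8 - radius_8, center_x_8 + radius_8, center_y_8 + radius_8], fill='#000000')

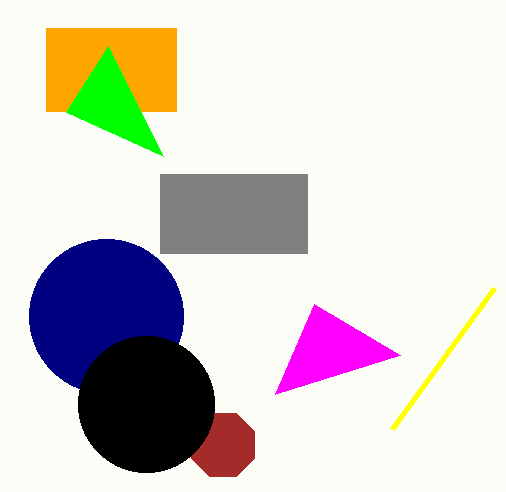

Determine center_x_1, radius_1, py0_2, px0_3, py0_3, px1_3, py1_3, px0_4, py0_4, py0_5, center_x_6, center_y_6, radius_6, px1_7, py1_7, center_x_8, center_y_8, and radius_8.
center_x_1 = 223; radius_1 = 34; py0_2 = 174; px0_3 = 46; py0_3 = 28; px1_3 = 176; py1_3 = 111; px0_4 = 392; py0_4 = 429; py0_5 = 46; center_x_6 = 106; center_y_6 = 316; radius_6 = 77; px1_7 = 314; py1_7 = 304; center_x_8 = 146; center_y_8 = 404; radius_8 = 68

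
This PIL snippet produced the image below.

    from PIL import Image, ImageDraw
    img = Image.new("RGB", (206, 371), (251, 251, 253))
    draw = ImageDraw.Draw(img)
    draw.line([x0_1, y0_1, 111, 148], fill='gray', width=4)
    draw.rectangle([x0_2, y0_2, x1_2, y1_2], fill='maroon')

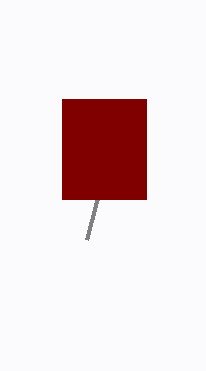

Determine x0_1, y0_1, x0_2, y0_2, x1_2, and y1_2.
x0_1 = 87, y0_1 = 239, x0_2 = 62, y0_2 = 99, x1_2 = 146, y1_2 = 199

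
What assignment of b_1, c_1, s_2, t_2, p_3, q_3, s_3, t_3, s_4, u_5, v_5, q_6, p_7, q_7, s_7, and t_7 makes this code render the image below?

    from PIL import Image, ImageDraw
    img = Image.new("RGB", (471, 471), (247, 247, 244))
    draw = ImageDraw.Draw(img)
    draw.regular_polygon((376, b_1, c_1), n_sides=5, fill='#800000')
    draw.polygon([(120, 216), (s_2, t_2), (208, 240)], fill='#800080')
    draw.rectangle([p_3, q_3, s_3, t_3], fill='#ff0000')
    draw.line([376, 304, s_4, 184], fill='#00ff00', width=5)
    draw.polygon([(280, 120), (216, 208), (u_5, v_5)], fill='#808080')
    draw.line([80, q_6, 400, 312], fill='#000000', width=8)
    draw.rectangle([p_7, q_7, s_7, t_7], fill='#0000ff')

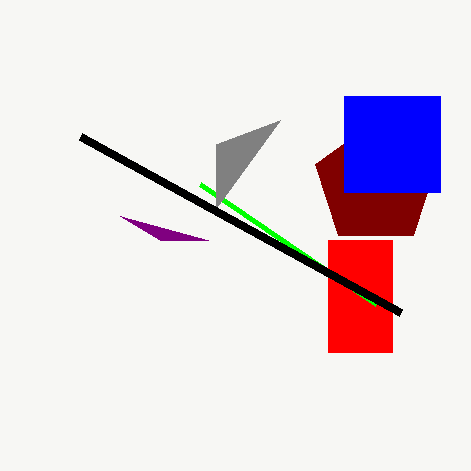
b_1 = 184; c_1 = 64; s_2 = 160; t_2 = 240; p_3 = 328; q_3 = 240; s_3 = 392; t_3 = 352; s_4 = 200; u_5 = 216; v_5 = 144; q_6 = 136; p_7 = 344; q_7 = 96; s_7 = 440; t_7 = 192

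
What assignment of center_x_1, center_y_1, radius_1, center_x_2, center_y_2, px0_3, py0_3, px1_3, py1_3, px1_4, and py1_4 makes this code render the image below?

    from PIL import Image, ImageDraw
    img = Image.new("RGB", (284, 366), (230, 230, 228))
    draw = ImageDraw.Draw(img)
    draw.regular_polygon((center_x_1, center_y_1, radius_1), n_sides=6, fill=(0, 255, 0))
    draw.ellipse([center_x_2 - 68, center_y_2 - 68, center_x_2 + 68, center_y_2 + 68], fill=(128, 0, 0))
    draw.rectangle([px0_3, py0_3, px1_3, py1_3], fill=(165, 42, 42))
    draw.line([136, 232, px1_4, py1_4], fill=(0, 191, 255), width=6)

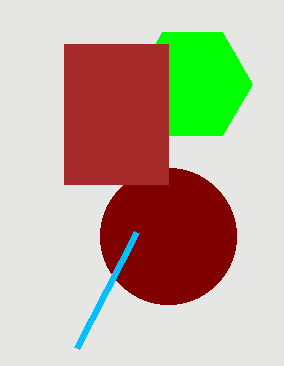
center_x_1 = 192
center_y_1 = 84
radius_1 = 60
center_x_2 = 168
center_y_2 = 236
px0_3 = 64
py0_3 = 44
px1_3 = 168
py1_3 = 184
px1_4 = 76
py1_4 = 348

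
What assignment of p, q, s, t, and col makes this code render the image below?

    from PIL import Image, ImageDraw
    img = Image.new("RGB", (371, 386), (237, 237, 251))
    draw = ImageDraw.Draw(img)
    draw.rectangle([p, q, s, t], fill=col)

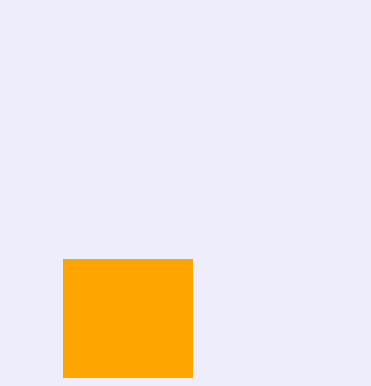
p = 63, q = 259, s = 192, t = 377, col = 'orange'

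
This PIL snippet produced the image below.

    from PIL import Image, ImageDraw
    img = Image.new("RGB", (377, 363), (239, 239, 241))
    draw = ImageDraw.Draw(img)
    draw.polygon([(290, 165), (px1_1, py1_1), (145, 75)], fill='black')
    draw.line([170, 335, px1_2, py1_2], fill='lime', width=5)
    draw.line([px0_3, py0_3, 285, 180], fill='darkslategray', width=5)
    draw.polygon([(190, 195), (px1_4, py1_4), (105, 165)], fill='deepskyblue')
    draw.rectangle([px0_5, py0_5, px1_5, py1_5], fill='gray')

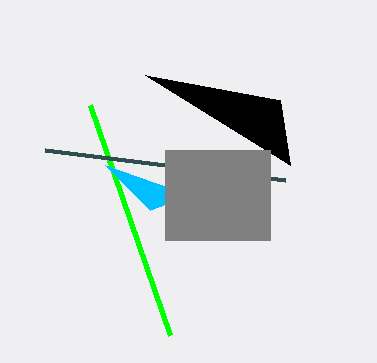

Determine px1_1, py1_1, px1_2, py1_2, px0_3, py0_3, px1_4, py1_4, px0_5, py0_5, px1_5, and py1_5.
px1_1 = 280; py1_1 = 100; px1_2 = 90; py1_2 = 105; px0_3 = 45; py0_3 = 150; px1_4 = 150; py1_4 = 210; px0_5 = 165; py0_5 = 150; px1_5 = 270; py1_5 = 240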